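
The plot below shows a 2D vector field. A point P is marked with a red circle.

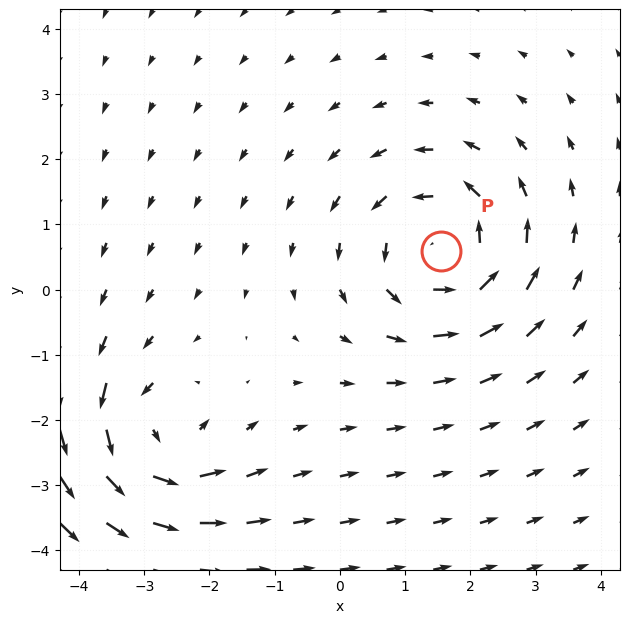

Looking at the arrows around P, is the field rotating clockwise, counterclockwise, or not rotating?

Near P at (1.6, 0.6) the arrows circulate counterclockwise. The curl (z-component) there is about +5; positive curl means counterclockwise rotation.

counterclockwise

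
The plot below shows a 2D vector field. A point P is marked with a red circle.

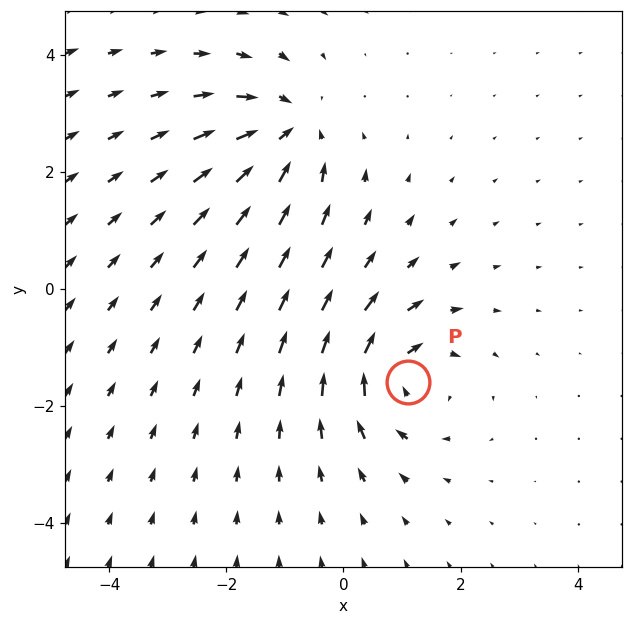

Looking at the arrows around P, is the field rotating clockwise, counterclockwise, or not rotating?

Near P at (1.1, -1.6) the arrows circulate clockwise. The curl (z-component) there is about -5; negative curl means clockwise rotation.

clockwise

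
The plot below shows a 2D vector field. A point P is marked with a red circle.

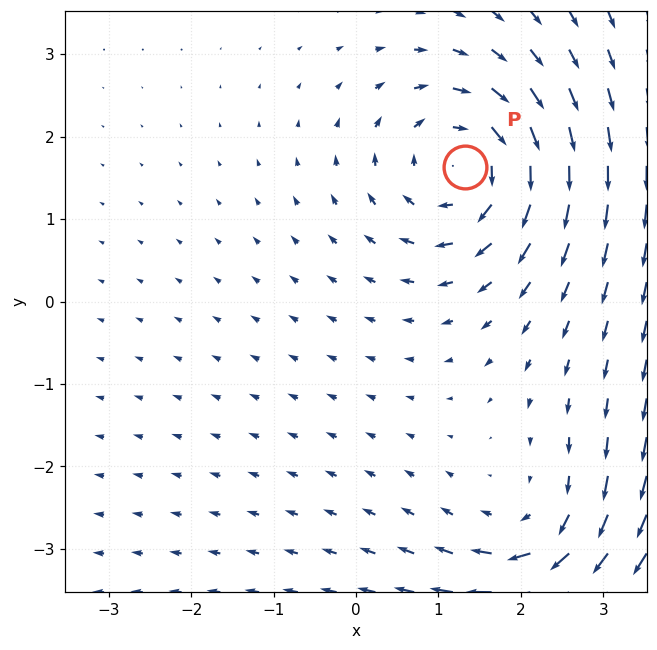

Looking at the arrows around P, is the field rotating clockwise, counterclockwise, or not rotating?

clockwise

Near P at (1.3, 1.6) the arrows circulate clockwise. The curl (z-component) there is about -5; negative curl means clockwise rotation.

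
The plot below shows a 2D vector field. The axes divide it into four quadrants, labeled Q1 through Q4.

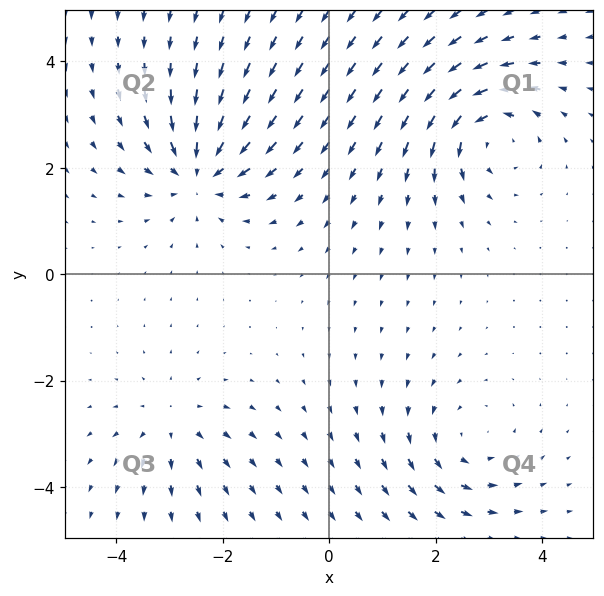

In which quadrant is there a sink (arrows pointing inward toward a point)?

Q2

The sink sits at approximately (-2.4, 1.9), which lies in quadrant Q2. The divergence there is about -5, negative as expected for a sink.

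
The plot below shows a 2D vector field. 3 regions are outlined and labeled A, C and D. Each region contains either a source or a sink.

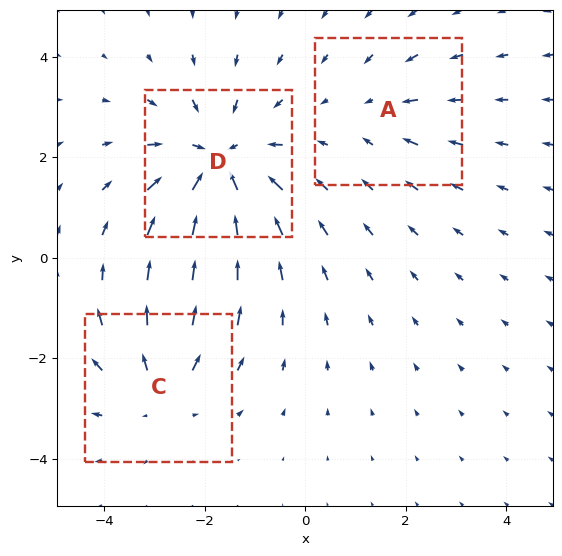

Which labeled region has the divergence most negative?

D

Divergence at each region's feature centre — A: about -2, C: about +3, D: about -4. Region D is most negative.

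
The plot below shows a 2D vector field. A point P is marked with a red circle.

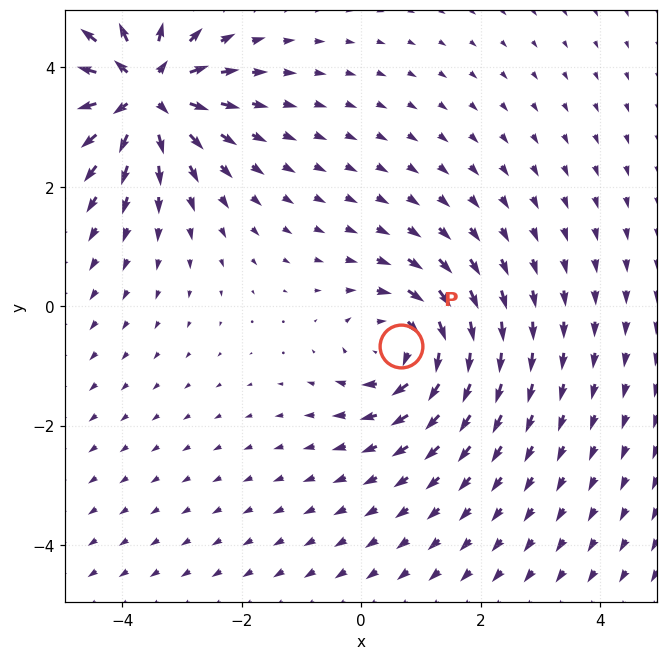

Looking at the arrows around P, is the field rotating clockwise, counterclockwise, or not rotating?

clockwise

Near P at (0.7, -0.7) the arrows circulate clockwise. The curl (z-component) there is about -4; negative curl means clockwise rotation.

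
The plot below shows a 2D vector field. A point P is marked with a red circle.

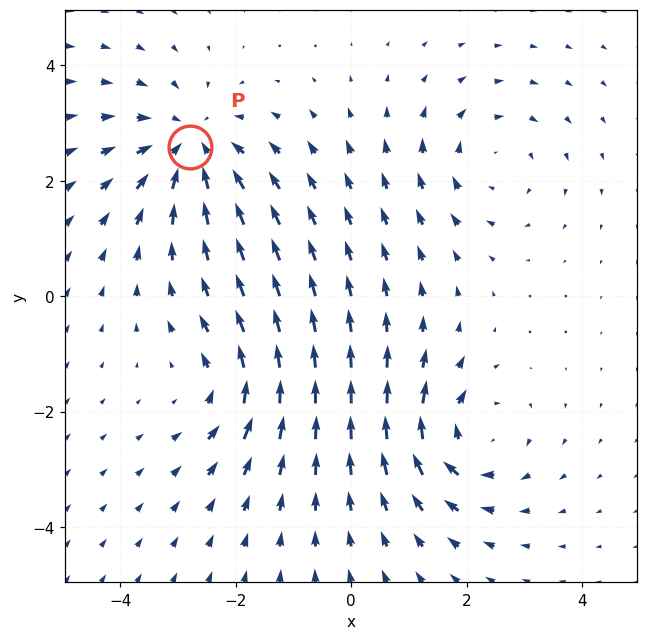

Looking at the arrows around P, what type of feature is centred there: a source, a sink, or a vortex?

sink

At P (-2.8, 2.6) the arrows converge inward. Divergence about -4, curl ≈0 — negative divergence with near-zero curl is a sink.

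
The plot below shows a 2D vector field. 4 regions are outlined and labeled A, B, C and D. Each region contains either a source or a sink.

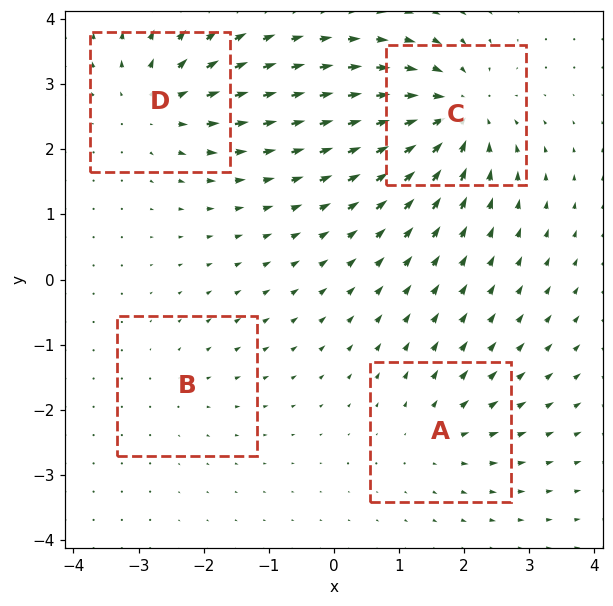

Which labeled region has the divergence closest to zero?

B

Divergence at each region's feature centre — A: about +4, B: about +2, C: about -8, D: about +6. Region B is closest to zero.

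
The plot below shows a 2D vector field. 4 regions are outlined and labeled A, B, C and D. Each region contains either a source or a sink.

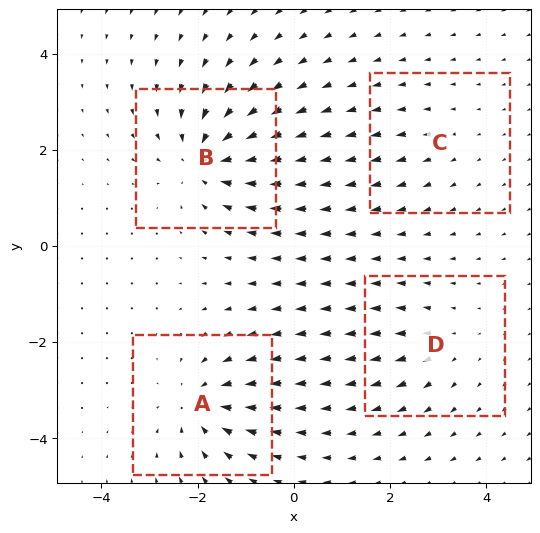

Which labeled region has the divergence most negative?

Divergence at each region's feature centre — A: about -6, B: about -7, C: about +2, D: about +3. Region B is most negative.

B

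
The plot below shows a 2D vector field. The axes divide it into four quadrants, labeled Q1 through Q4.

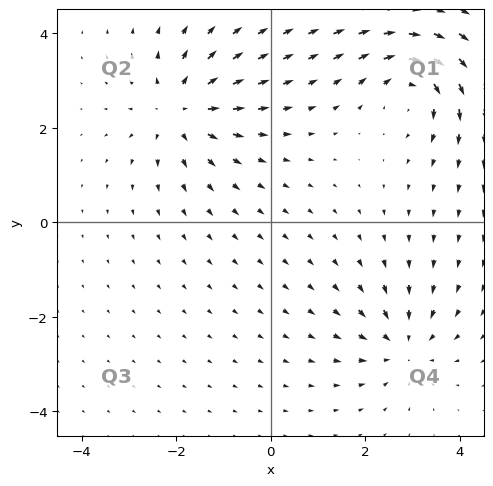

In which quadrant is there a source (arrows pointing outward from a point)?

The source sits at approximately (-1.9, 2.4), which lies in quadrant Q2. The divergence there is about +4, positive as expected for a source.

Q2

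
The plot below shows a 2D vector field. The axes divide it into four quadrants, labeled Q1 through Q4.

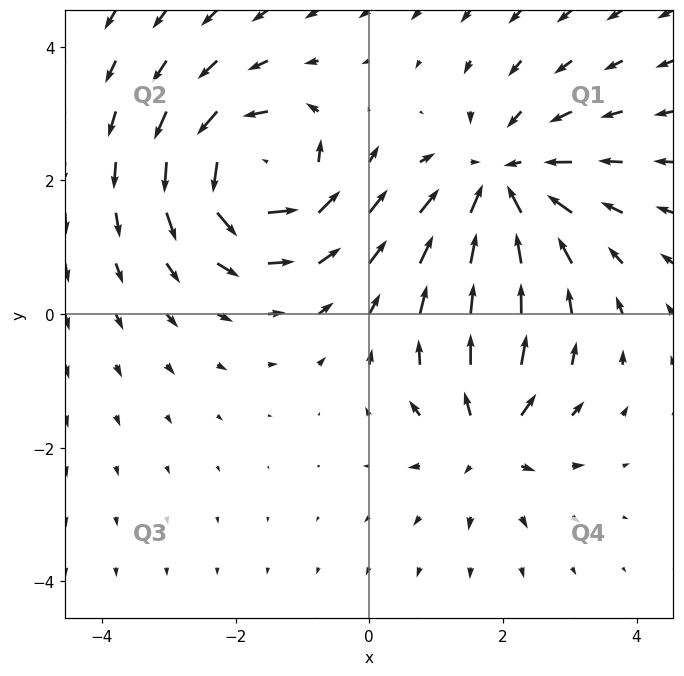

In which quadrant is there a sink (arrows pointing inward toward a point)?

The sink sits at approximately (2.0, 2.0), which lies in quadrant Q1. The divergence there is about -4, negative as expected for a sink.

Q1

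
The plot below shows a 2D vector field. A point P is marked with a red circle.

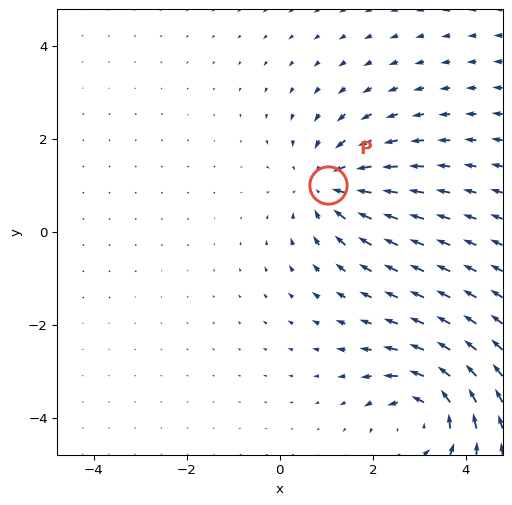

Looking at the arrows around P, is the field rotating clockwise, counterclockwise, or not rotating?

Near P at (1.0, 1.0) the arrows show no circulation. The curl there is ≈0.

not rotating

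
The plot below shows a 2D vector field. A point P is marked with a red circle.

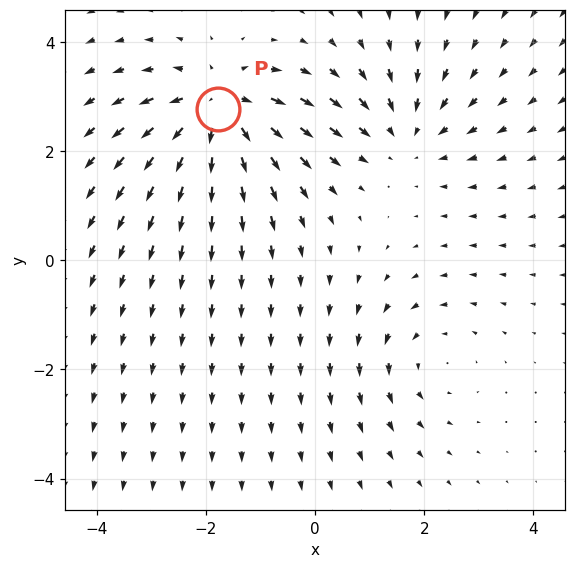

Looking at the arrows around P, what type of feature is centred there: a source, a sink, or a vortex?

At P (-1.8, 2.8) the arrows spread outward. Divergence about +5, curl ≈0 — positive divergence with near-zero curl is a source.

source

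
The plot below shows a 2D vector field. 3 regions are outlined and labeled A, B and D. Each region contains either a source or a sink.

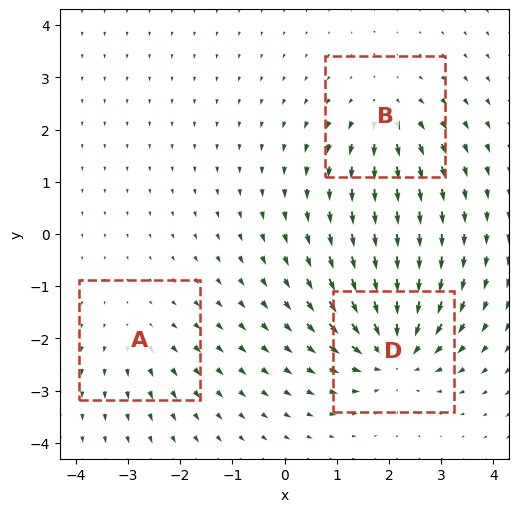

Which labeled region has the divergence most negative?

D

Divergence at each region's feature centre — A: about +2, B: about +3, D: about -6. Region D is most negative.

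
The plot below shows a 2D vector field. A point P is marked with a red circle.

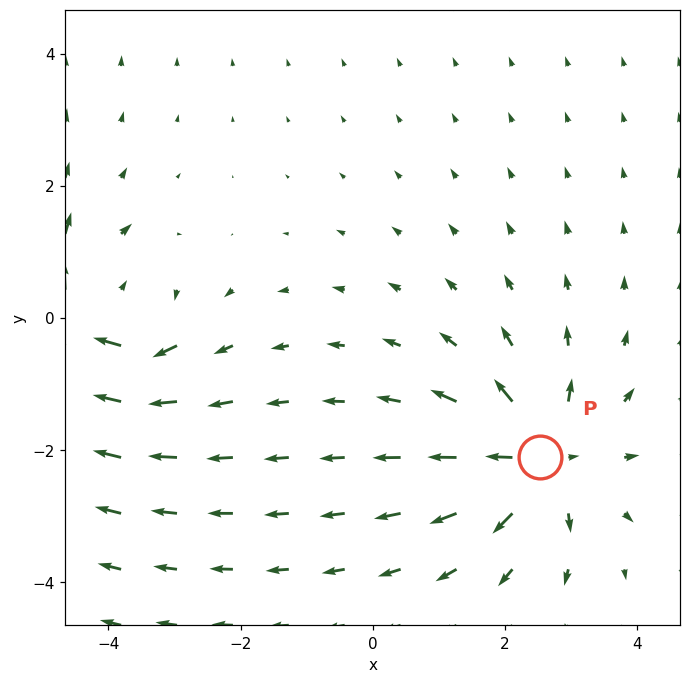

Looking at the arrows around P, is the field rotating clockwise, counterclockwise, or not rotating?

Near P at (2.5, -2.1) the arrows show no circulation. The curl there is ≈0.

not rotating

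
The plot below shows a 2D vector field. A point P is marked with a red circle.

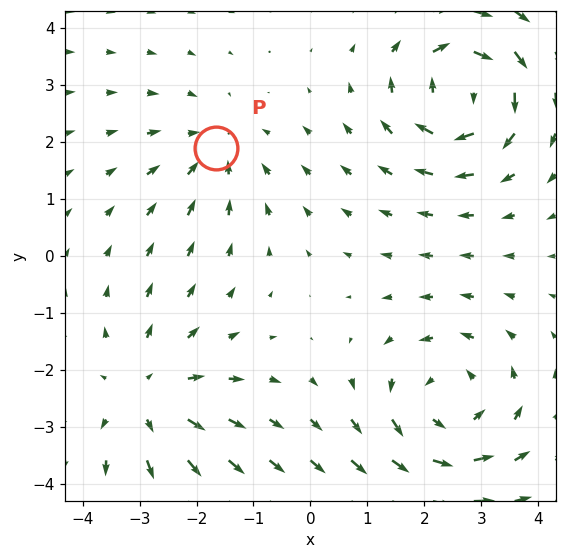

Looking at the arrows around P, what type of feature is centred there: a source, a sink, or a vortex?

At P (-1.7, 1.9) the arrows converge inward. Divergence about -3, curl ≈0 — negative divergence with near-zero curl is a sink.

sink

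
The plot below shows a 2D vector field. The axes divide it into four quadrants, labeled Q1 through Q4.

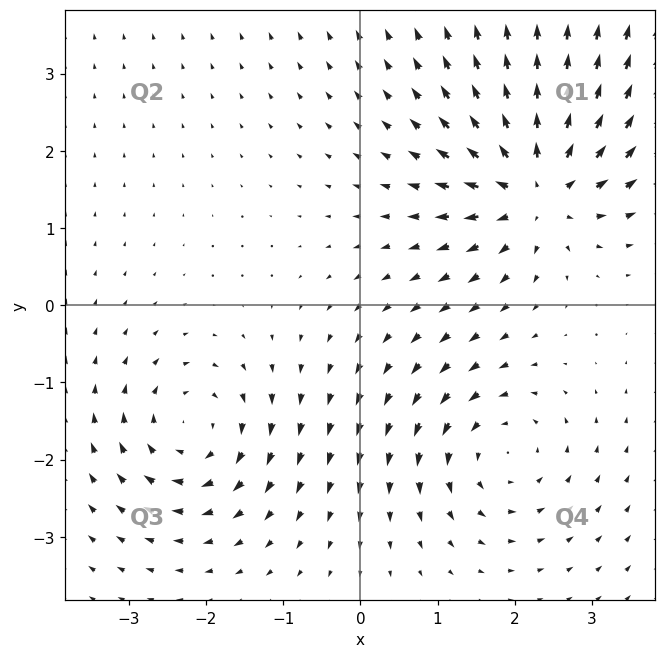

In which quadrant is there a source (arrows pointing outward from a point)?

Q1

The source sits at approximately (2.3, 1.5), which lies in quadrant Q1. The divergence there is about +6, positive as expected for a source.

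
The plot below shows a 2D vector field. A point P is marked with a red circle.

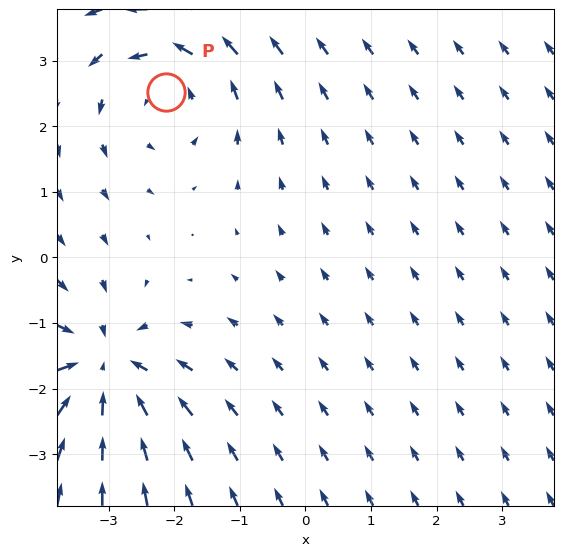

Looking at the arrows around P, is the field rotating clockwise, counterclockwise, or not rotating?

counterclockwise

Near P at (-2.1, 2.5) the arrows circulate counterclockwise. The curl (z-component) there is about +2; positive curl means counterclockwise rotation.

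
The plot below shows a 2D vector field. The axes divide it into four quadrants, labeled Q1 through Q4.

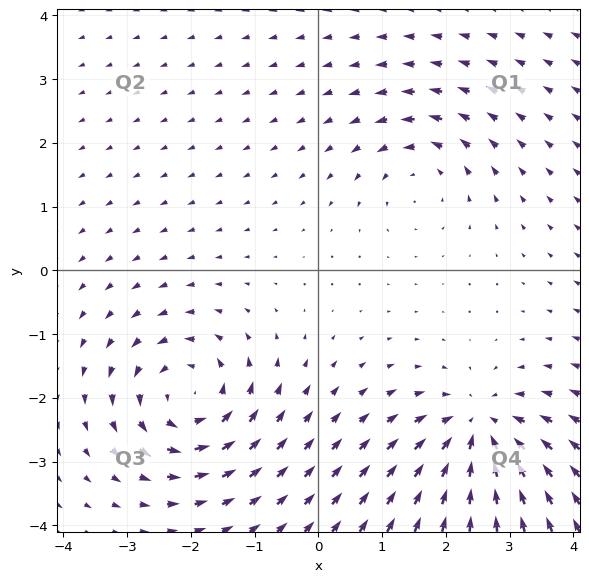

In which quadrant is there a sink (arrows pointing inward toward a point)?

Q4

The sink sits at approximately (2.5, -2.5), which lies in quadrant Q4. The divergence there is about -6, negative as expected for a sink.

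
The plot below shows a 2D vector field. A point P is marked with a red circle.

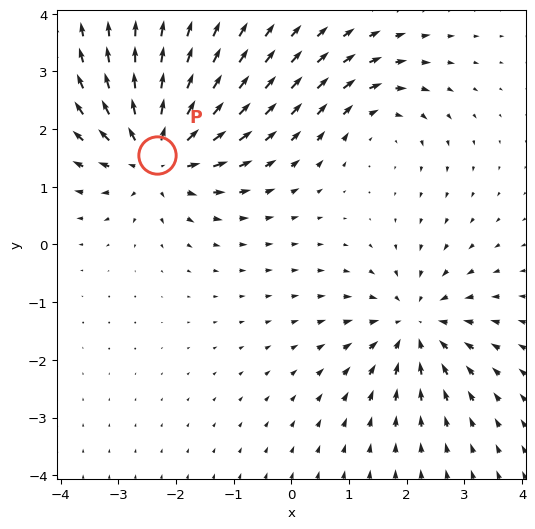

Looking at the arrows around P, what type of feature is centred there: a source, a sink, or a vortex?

At P (-2.3, 1.6) the arrows spread outward. Divergence about +6, curl ≈0 — positive divergence with near-zero curl is a source.

source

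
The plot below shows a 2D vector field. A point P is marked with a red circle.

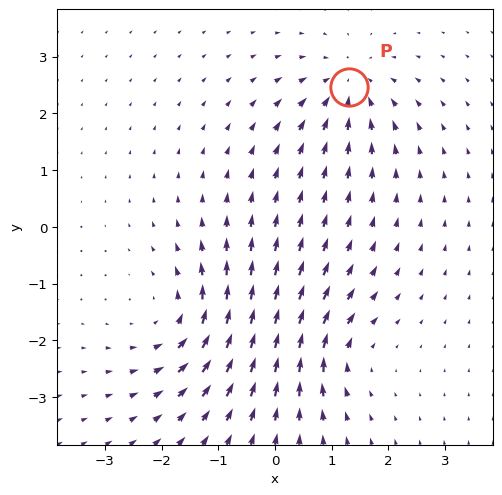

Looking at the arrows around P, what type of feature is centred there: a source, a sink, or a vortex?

sink

At P (1.3, 2.5) the arrows converge inward. Divergence about -4, curl ≈0 — negative divergence with near-zero curl is a sink.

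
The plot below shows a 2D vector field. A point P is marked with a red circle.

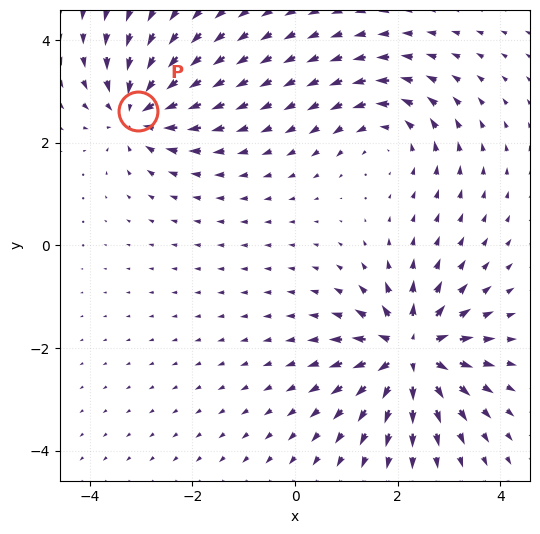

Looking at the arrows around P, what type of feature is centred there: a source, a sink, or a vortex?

sink

At P (-3.1, 2.6) the arrows converge inward. Divergence about -5, curl ≈0 — negative divergence with near-zero curl is a sink.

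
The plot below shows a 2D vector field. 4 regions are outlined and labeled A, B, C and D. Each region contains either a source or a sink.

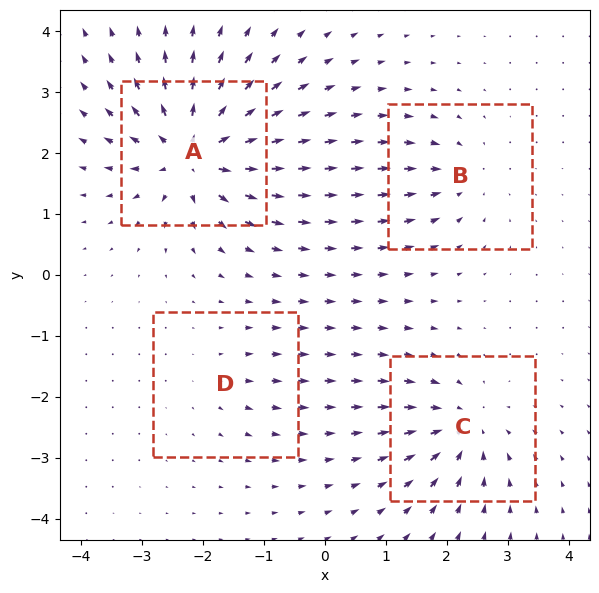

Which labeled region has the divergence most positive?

Divergence at each region's feature centre — A: about +9, B: about -4, C: about -6, D: about +2. Region A is most positive.

A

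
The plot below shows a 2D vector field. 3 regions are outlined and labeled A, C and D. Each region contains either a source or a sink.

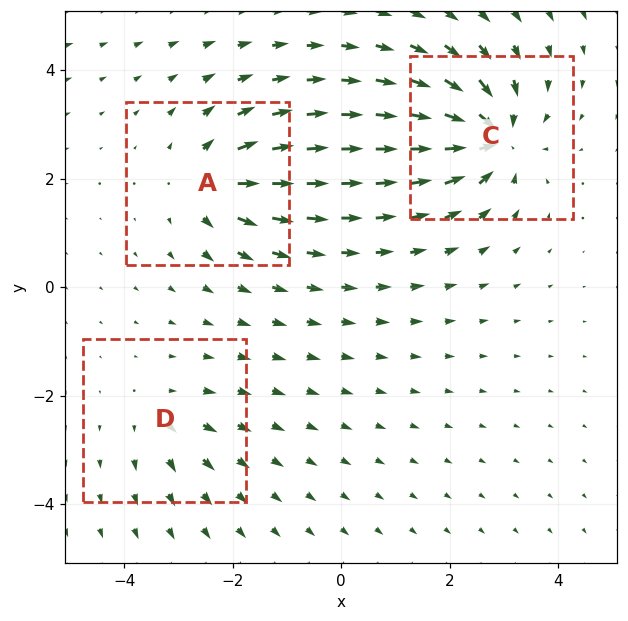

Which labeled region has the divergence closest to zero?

D

Divergence at each region's feature centre — A: about +4, C: about -6, D: about +2. Region D is closest to zero.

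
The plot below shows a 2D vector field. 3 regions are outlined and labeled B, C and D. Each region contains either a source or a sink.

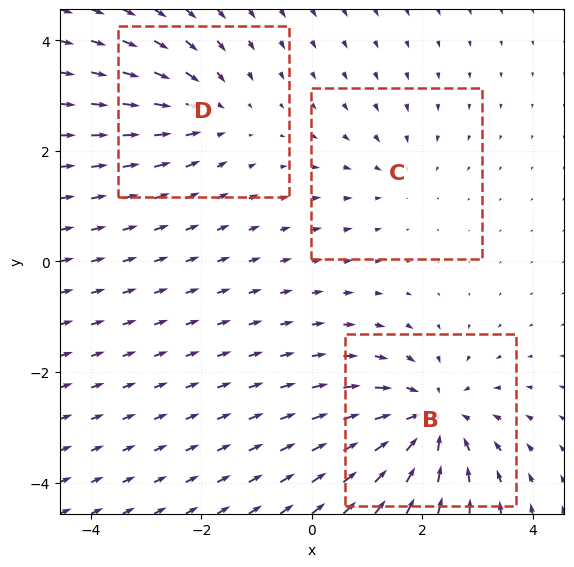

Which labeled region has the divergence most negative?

Divergence at each region's feature centre — B: about -5, C: about -2, D: about -3. Region B is most negative.

B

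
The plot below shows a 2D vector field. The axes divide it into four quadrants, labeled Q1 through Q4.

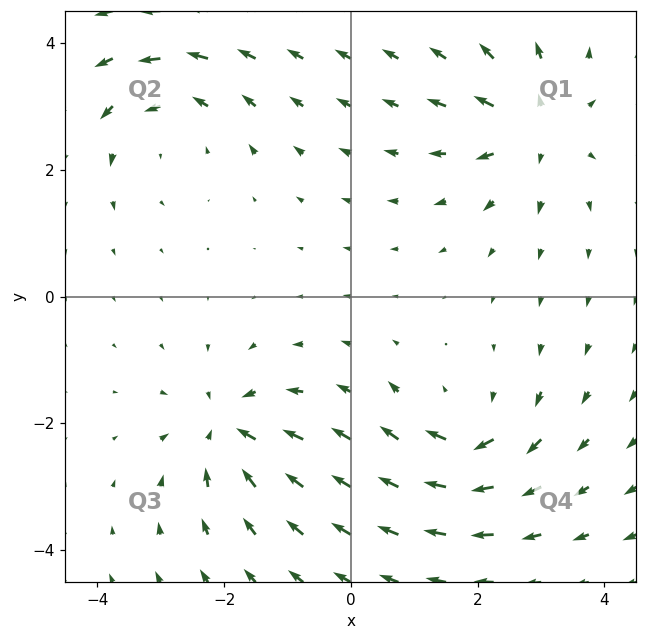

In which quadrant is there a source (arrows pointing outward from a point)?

The source sits at approximately (2.9, 2.7), which lies in quadrant Q1. The divergence there is about +5, positive as expected for a source.

Q1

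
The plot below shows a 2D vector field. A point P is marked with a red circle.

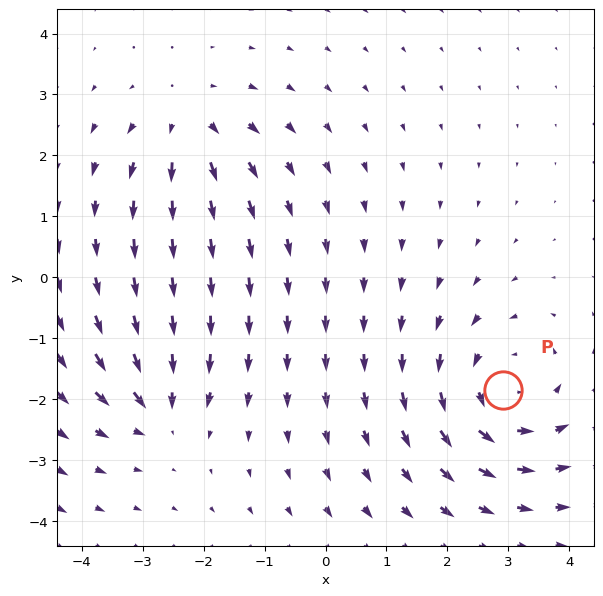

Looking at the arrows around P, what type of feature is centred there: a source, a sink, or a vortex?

vortex

At P (2.9, -1.8) the arrows circulate counterclockwise. Divergence ≈0, curl about +4 — near-zero divergence with nonzero curl is a vortex.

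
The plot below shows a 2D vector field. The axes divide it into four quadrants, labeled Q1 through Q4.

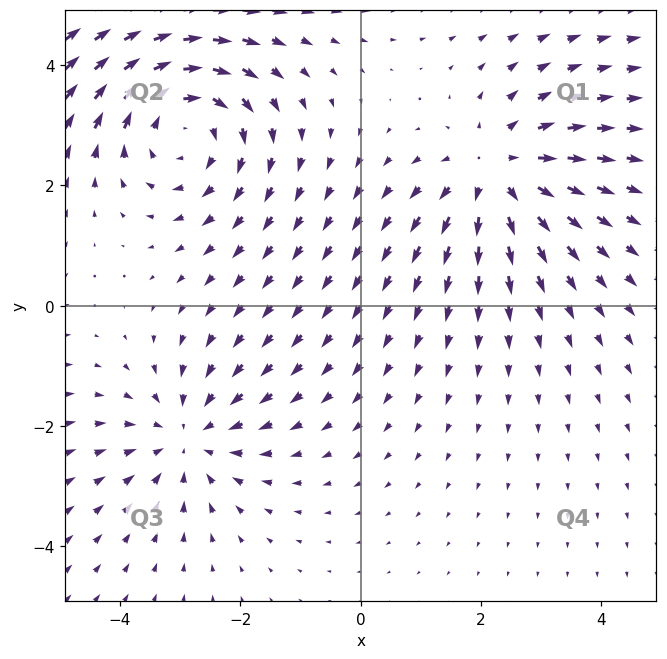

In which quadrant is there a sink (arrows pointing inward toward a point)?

The sink sits at approximately (-2.9, -2.2), which lies in quadrant Q3. The divergence there is about -3, negative as expected for a sink.

Q3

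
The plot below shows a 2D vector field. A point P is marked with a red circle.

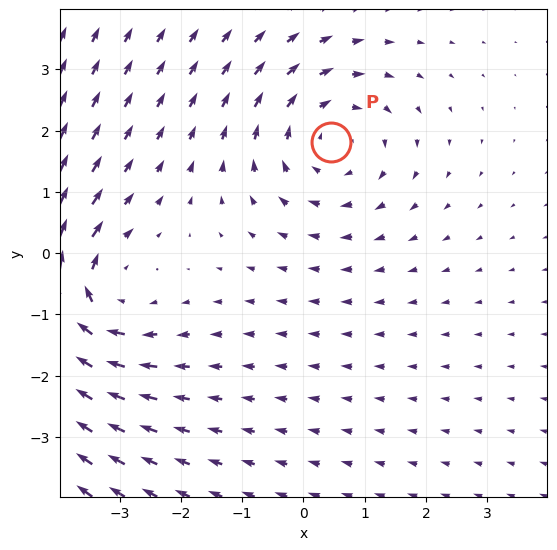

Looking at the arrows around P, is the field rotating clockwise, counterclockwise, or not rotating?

clockwise

Near P at (0.5, 1.8) the arrows circulate clockwise. The curl (z-component) there is about -3; negative curl means clockwise rotation.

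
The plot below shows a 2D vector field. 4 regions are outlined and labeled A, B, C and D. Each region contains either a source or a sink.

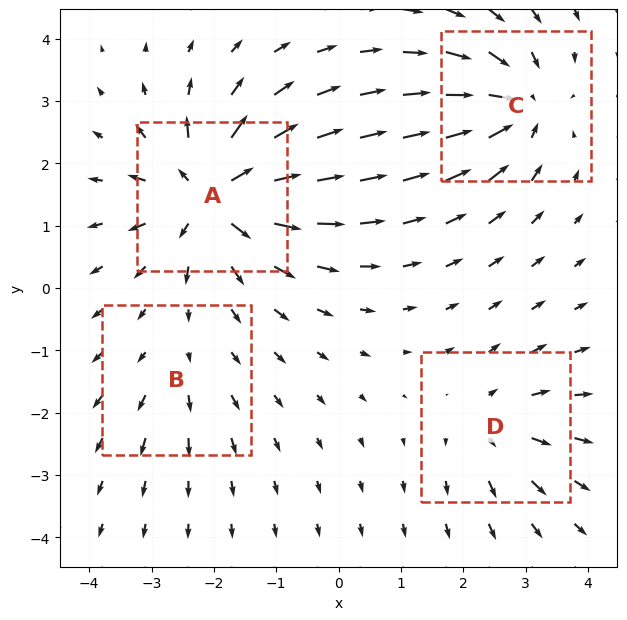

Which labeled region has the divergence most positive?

A

Divergence at each region's feature centre — A: about +8, B: about +2, C: about -6, D: about +4. Region A is most positive.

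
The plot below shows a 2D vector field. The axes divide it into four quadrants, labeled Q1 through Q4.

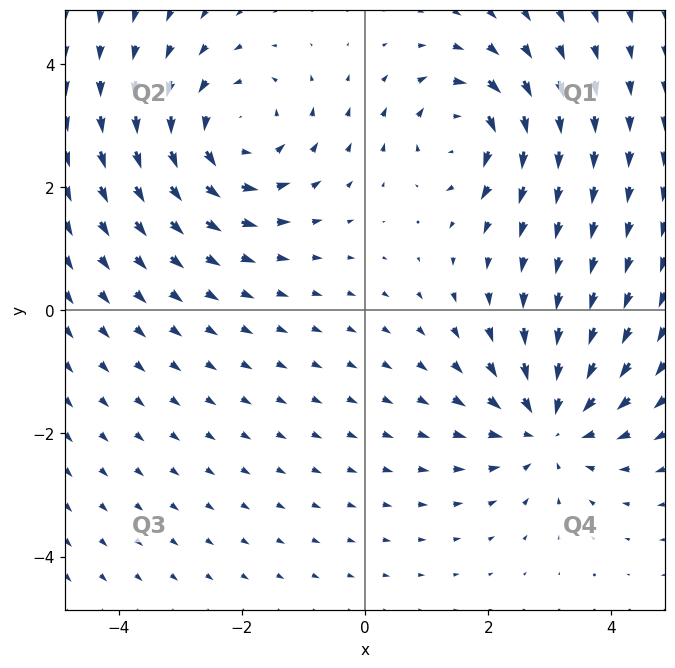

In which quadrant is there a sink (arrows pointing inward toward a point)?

Q4

The sink sits at approximately (3.0, -1.9), which lies in quadrant Q4. The divergence there is about -4, negative as expected for a sink.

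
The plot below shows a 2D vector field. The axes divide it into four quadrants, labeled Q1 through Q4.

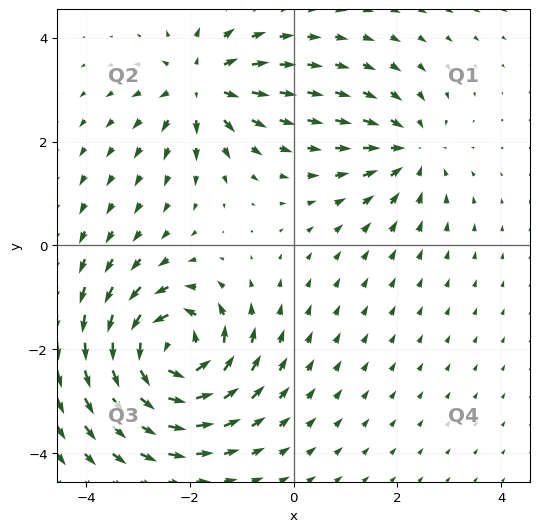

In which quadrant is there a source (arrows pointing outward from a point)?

Q2

The source sits at approximately (-1.8, 3.1), which lies in quadrant Q2. The divergence there is about +4, positive as expected for a source.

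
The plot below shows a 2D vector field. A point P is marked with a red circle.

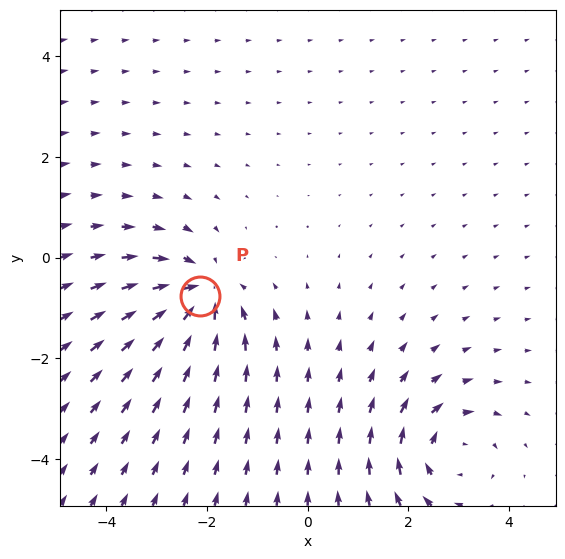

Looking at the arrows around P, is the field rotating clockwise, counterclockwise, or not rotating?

not rotating

Near P at (-2.1, -0.8) the arrows show no circulation. The curl there is ≈0.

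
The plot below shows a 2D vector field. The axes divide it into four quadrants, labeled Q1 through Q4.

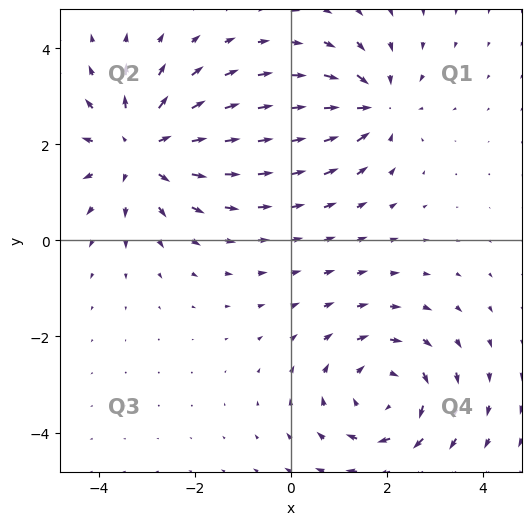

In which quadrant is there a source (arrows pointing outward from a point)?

Q2

The source sits at approximately (-3.1, 1.9), which lies in quadrant Q2. The divergence there is about +4, positive as expected for a source.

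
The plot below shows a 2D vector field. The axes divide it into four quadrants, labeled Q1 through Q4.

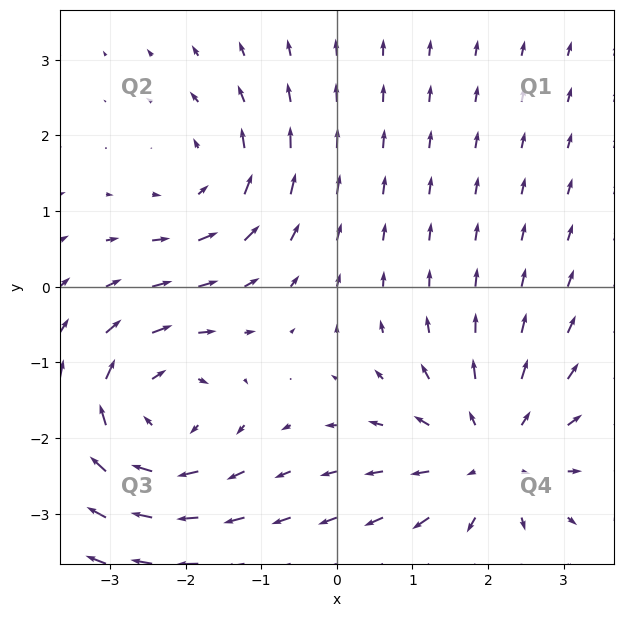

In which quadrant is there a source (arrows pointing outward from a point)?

The source sits at approximately (2.0, -2.3), which lies in quadrant Q4. The divergence there is about +4, positive as expected for a source.

Q4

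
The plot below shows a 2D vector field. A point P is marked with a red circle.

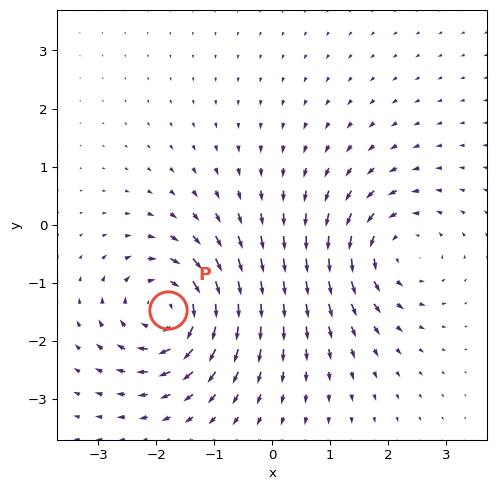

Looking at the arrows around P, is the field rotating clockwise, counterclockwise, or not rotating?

Near P at (-1.8, -1.5) the arrows circulate clockwise. The curl (z-component) there is about -6; negative curl means clockwise rotation.

clockwise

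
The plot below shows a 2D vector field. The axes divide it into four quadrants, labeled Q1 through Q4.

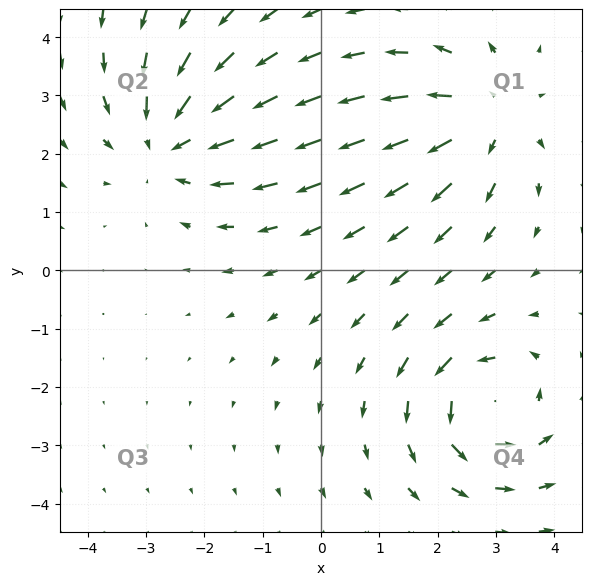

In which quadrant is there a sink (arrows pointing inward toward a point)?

Q2

The sink sits at approximately (-2.6, 2.2), which lies in quadrant Q2. The divergence there is about -4, negative as expected for a sink.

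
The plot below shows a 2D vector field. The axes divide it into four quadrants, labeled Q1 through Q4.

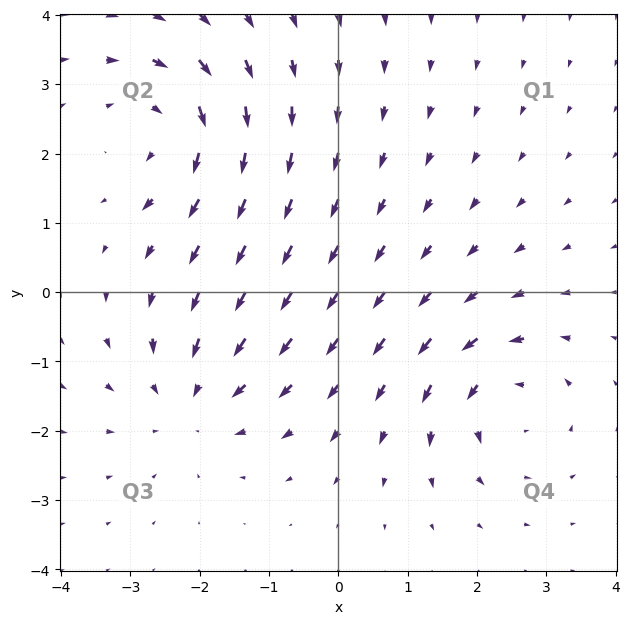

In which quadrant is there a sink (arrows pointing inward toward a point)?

The sink sits at approximately (-2.1, -1.6), which lies in quadrant Q3. The divergence there is about -4, negative as expected for a sink.

Q3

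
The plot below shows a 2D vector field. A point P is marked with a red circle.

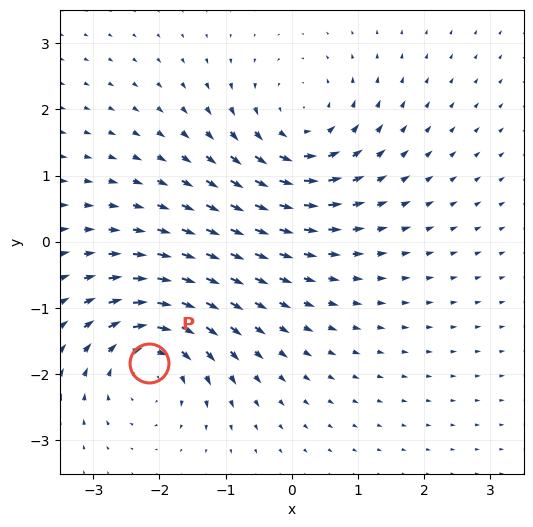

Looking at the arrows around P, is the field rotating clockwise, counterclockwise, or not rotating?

Near P at (-2.2, -1.8) the arrows circulate clockwise. The curl (z-component) there is about -6; negative curl means clockwise rotation.

clockwise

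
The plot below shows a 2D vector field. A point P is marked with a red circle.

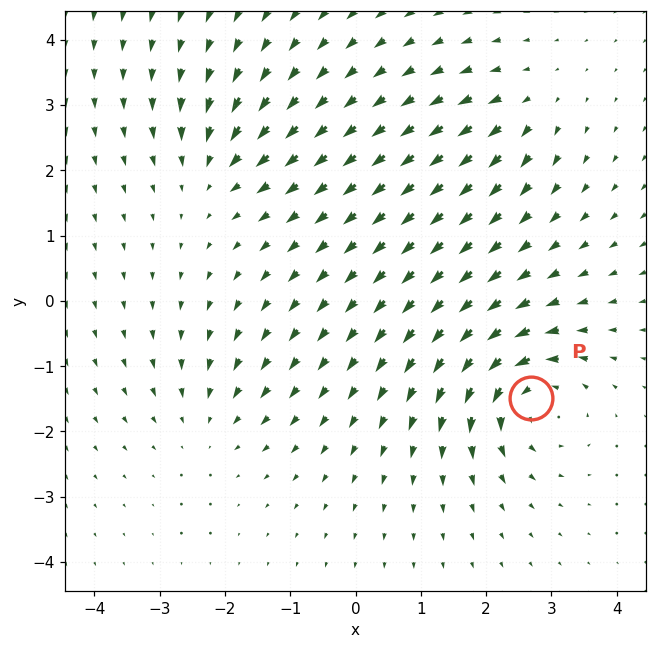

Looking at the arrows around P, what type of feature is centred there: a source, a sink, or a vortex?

vortex

At P (2.7, -1.5) the arrows circulate counterclockwise. Divergence ≈0, curl about +7 — near-zero divergence with nonzero curl is a vortex.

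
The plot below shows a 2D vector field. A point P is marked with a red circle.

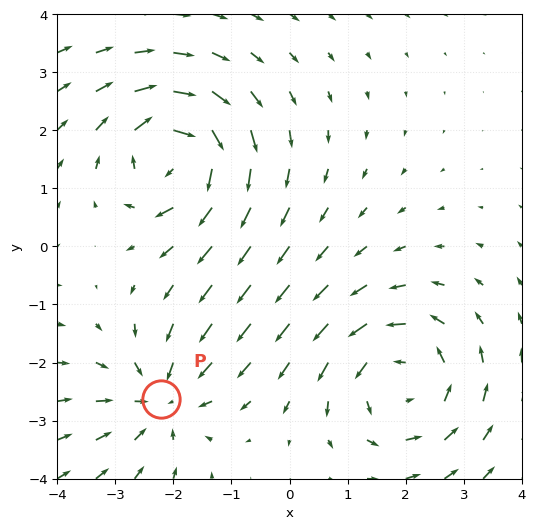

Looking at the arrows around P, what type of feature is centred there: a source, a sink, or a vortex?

sink

At P (-2.2, -2.6) the arrows converge inward. Divergence about -4, curl ≈0 — negative divergence with near-zero curl is a sink.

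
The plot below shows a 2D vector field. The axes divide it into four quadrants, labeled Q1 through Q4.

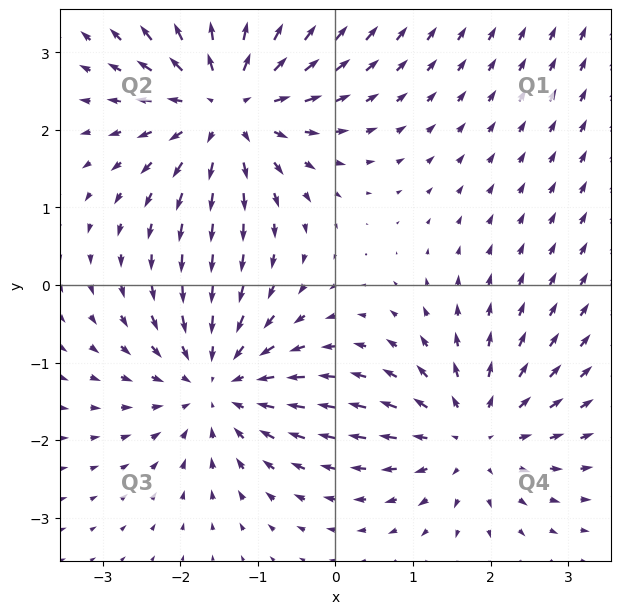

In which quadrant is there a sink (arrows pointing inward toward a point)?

The sink sits at approximately (-1.5, -1.3), which lies in quadrant Q3. The divergence there is about -4, negative as expected for a sink.

Q3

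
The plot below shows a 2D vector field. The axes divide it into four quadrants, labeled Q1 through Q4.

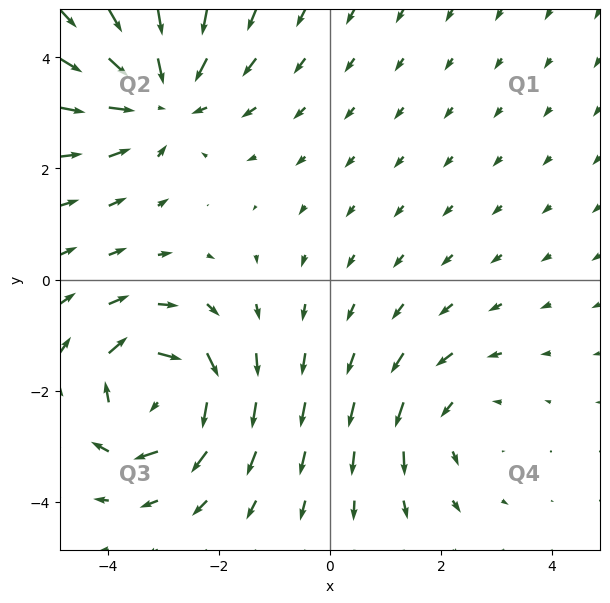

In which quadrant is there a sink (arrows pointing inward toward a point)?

Q2

The sink sits at approximately (-3.1, 3.3), which lies in quadrant Q2. The divergence there is about -4, negative as expected for a sink.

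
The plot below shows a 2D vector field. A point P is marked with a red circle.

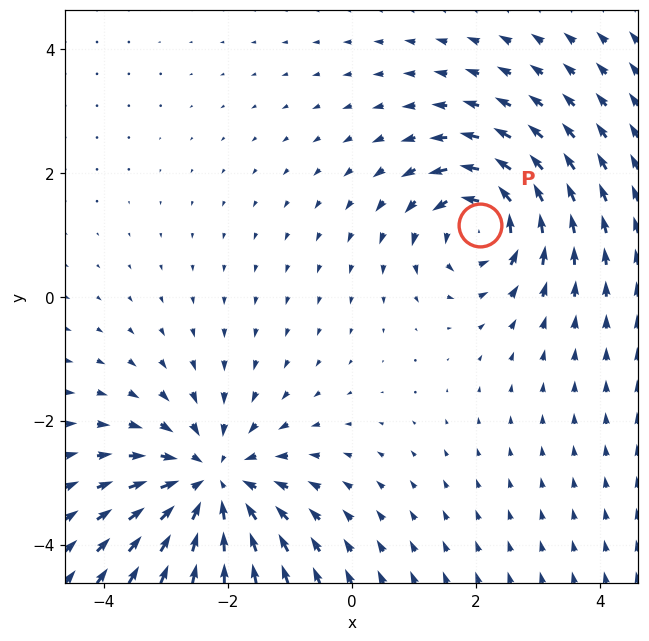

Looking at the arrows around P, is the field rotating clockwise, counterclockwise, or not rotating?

counterclockwise

Near P at (2.1, 1.2) the arrows circulate counterclockwise. The curl (z-component) there is about +5; positive curl means counterclockwise rotation.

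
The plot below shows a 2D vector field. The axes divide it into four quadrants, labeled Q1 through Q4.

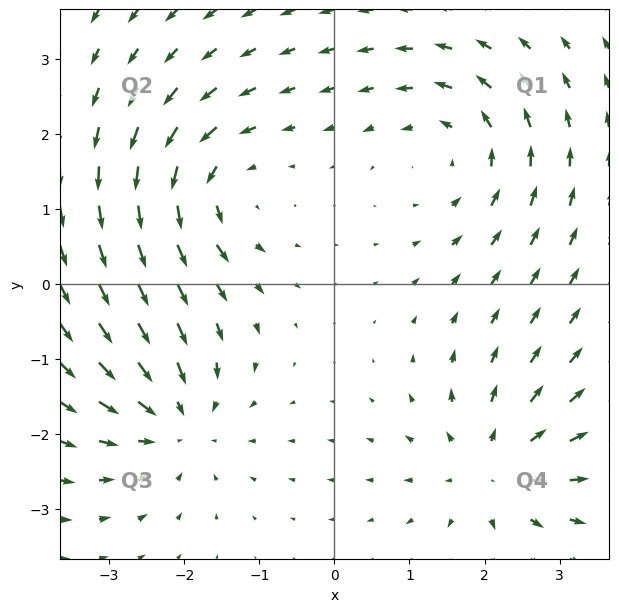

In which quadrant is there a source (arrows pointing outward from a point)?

Q4

The source sits at approximately (2.1, -2.5), which lies in quadrant Q4. The divergence there is about +5, positive as expected for a source.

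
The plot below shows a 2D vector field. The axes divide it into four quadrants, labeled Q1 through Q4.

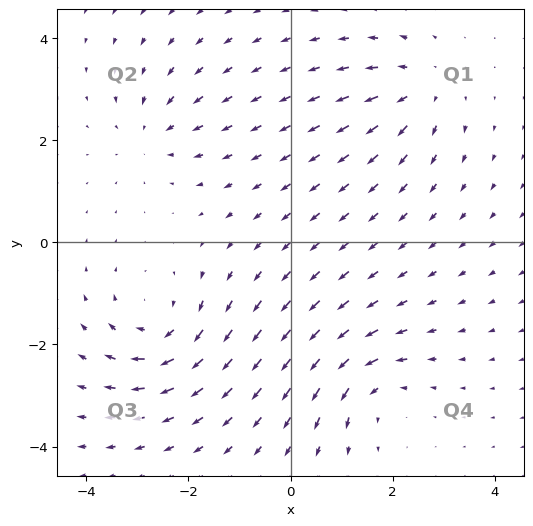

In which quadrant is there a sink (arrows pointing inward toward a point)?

The sink sits at approximately (-2.7, 2.1), which lies in quadrant Q2. The divergence there is about -4, negative as expected for a sink.

Q2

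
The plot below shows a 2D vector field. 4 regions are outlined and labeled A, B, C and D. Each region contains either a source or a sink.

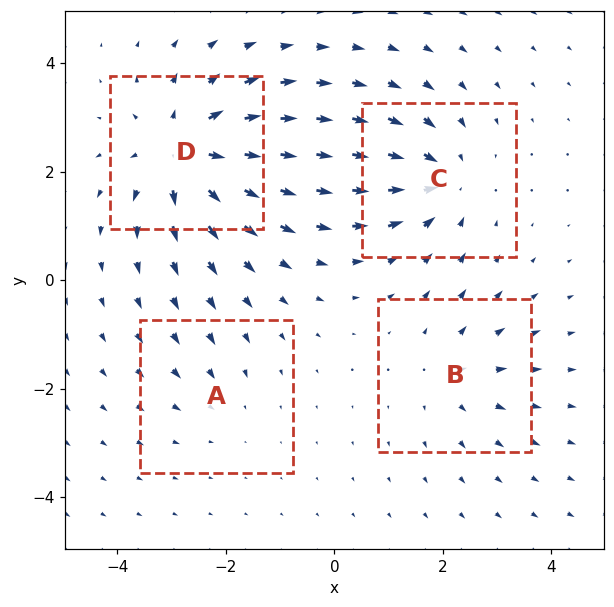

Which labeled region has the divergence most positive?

Divergence at each region's feature centre — A: about -2, B: about +3, C: about -5, D: about +7. Region D is most positive.

D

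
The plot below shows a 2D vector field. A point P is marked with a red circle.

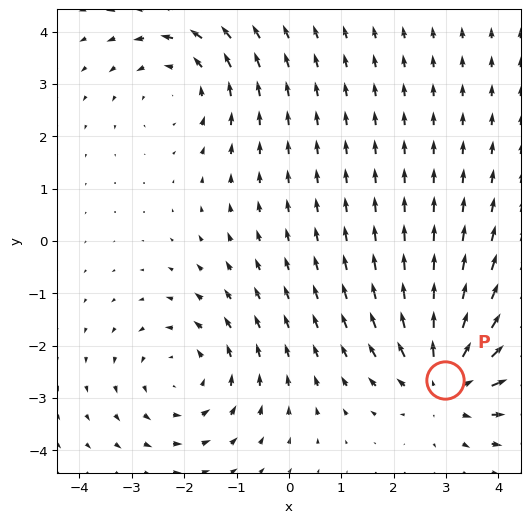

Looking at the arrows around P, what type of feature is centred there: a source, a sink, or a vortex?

source

At P (3.0, -2.7) the arrows spread outward. Divergence about +4, curl ≈0 — positive divergence with near-zero curl is a source.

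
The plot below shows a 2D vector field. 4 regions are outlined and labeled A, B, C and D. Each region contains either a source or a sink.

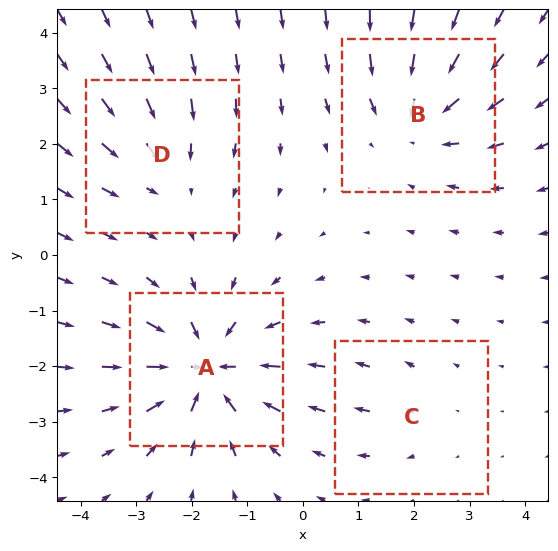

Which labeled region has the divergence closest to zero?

Divergence at each region's feature centre — A: about -8, B: about -5, C: about +2, D: about -4. Region C is closest to zero.

C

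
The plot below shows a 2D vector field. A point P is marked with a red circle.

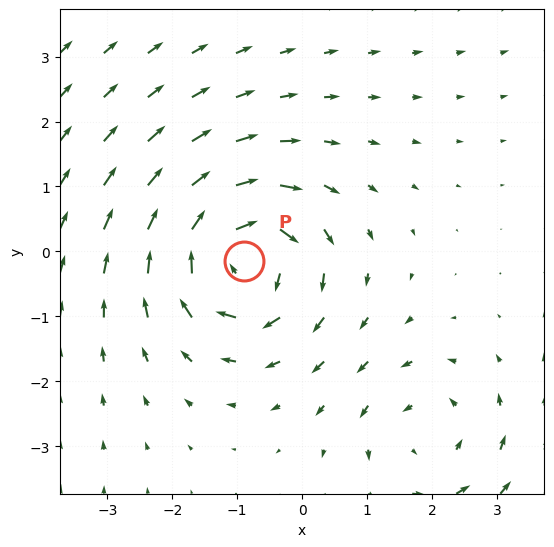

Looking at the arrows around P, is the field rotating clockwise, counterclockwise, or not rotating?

Near P at (-0.9, -0.1) the arrows circulate clockwise. The curl (z-component) there is about -5; negative curl means clockwise rotation.

clockwise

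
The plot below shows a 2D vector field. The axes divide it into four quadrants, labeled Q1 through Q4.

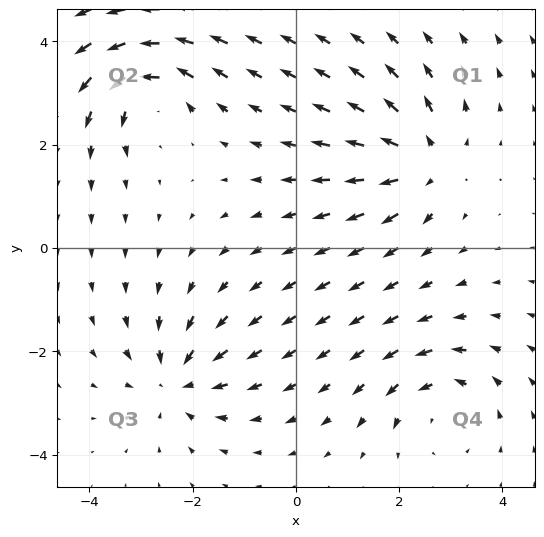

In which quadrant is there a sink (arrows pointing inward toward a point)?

The sink sits at approximately (-2.3, -2.6), which lies in quadrant Q3. The divergence there is about -5, negative as expected for a sink.

Q3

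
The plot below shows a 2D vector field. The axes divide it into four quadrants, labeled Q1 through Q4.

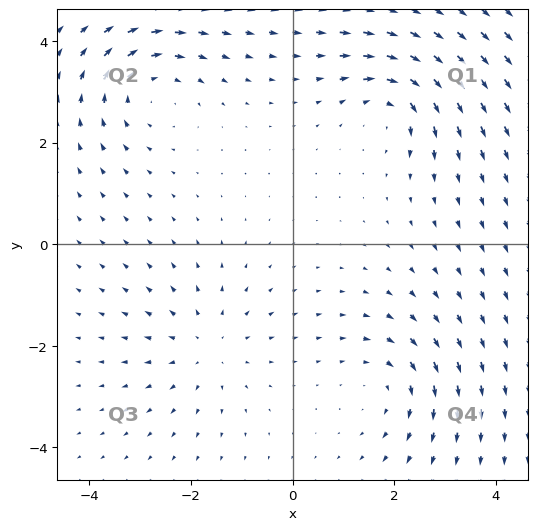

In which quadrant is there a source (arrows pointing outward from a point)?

Q3

The source sits at approximately (-1.7, -2.0), which lies in quadrant Q3. The divergence there is about +3, positive as expected for a source.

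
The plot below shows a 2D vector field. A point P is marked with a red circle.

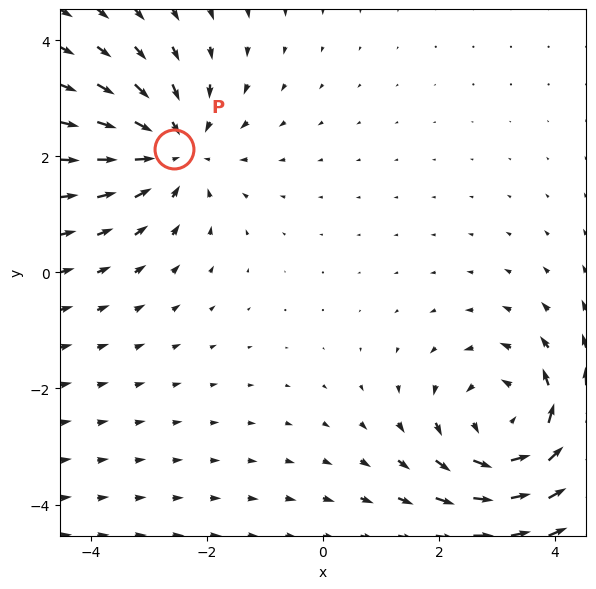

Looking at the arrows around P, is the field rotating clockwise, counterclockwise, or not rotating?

not rotating

Near P at (-2.6, 2.1) the arrows show no circulation. The curl there is ≈0.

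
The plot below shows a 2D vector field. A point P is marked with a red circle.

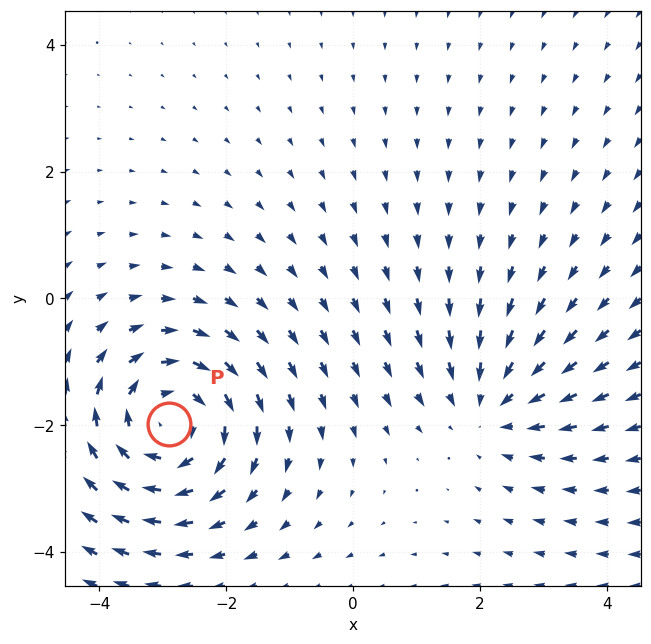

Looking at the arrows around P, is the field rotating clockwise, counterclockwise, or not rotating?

clockwise

Near P at (-2.9, -2.0) the arrows circulate clockwise. The curl (z-component) there is about -4; negative curl means clockwise rotation.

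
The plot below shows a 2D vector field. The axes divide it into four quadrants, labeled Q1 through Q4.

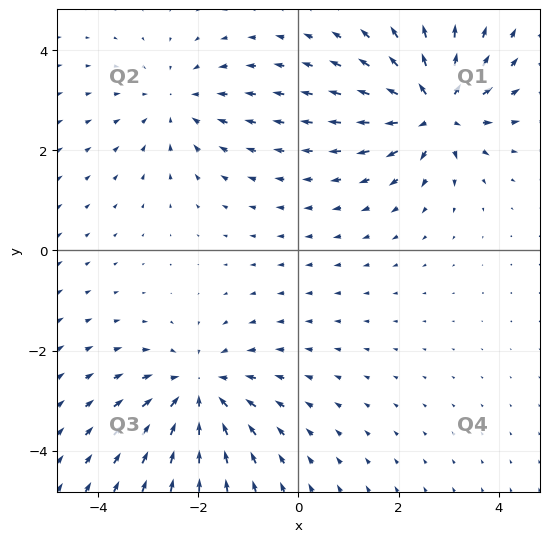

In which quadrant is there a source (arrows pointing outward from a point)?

Q1

The source sits at approximately (2.7, 2.8), which lies in quadrant Q1. The divergence there is about +5, positive as expected for a source.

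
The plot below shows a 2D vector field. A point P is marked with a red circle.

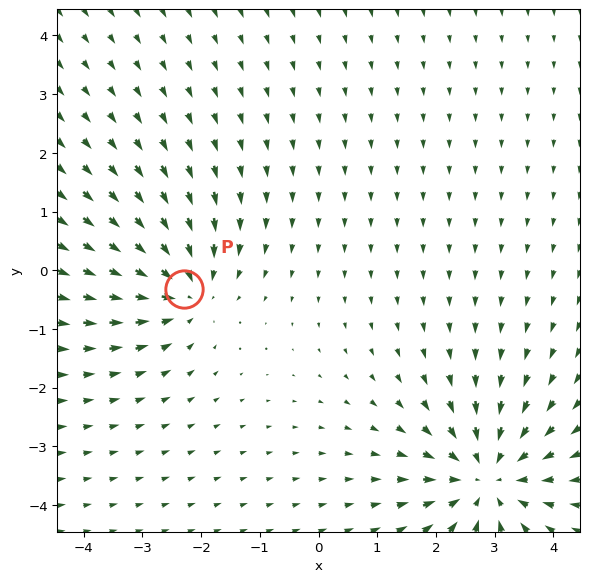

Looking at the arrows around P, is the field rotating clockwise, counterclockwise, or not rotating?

Near P at (-2.3, -0.3) the arrows show no circulation. The curl there is ≈0.

not rotating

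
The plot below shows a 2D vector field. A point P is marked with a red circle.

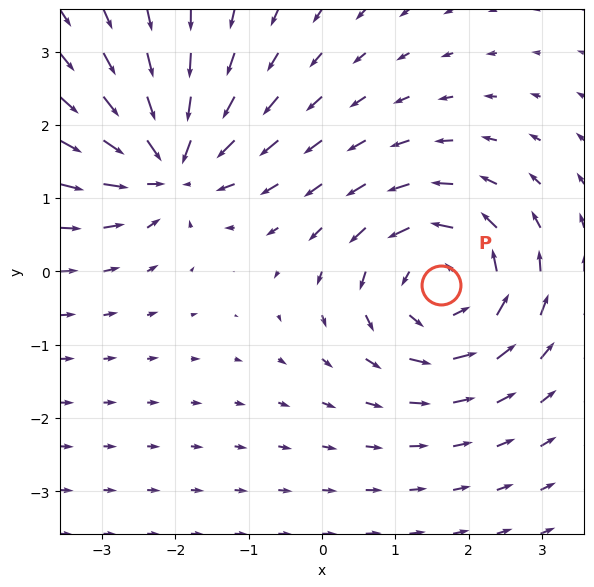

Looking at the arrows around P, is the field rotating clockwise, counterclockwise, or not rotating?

Near P at (1.6, -0.2) the arrows circulate counterclockwise. The curl (z-component) there is about +4; positive curl means counterclockwise rotation.

counterclockwise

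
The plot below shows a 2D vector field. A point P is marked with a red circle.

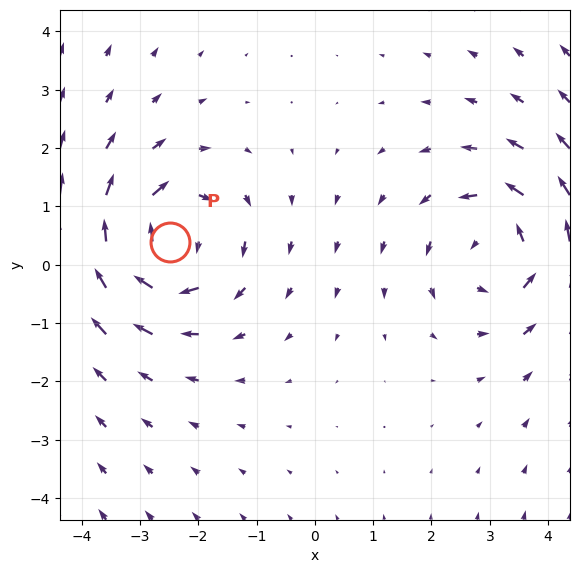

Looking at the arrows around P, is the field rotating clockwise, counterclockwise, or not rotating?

clockwise

Near P at (-2.5, 0.4) the arrows circulate clockwise. The curl (z-component) there is about -4; negative curl means clockwise rotation.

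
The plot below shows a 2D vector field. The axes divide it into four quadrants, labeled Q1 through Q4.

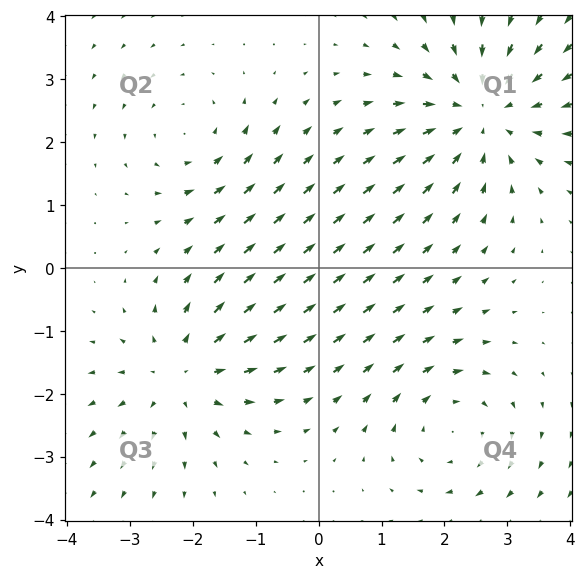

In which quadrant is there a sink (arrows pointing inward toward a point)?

The sink sits at approximately (2.6, 2.5), which lies in quadrant Q1. The divergence there is about -4, negative as expected for a sink.

Q1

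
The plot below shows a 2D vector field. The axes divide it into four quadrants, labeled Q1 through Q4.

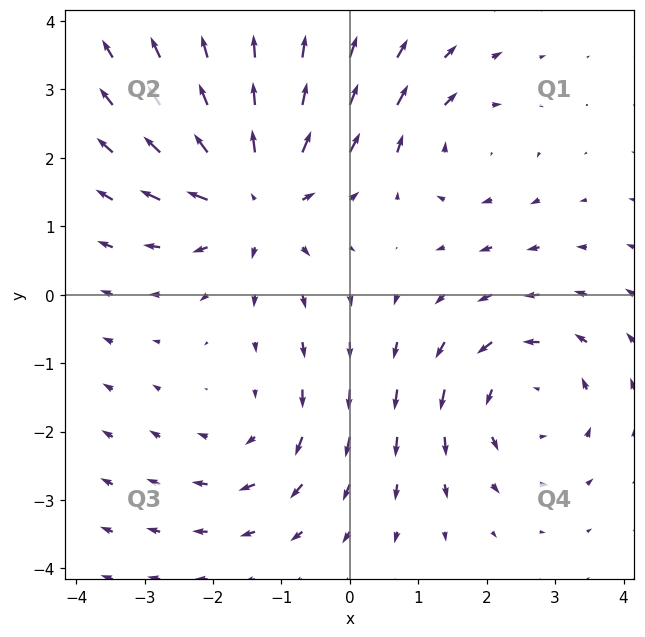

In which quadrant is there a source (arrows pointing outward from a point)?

Q2

The source sits at approximately (-1.4, 1.4), which lies in quadrant Q2. The divergence there is about +5, positive as expected for a source.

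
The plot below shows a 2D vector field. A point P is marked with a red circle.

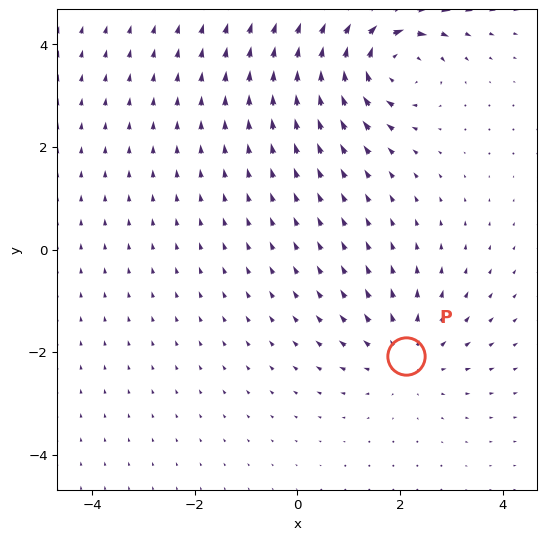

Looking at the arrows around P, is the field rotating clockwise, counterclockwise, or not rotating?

not rotating

Near P at (2.1, -2.1) the arrows show no circulation. The curl there is ≈0.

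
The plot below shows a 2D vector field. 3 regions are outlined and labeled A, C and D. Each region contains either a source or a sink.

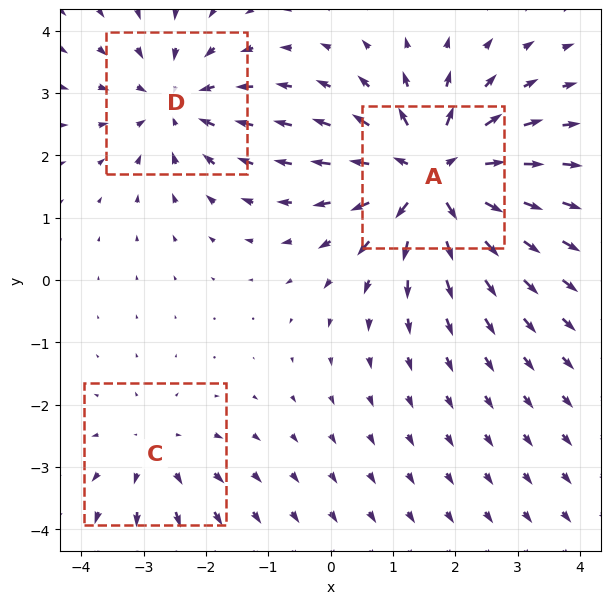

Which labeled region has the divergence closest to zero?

Divergence at each region's feature centre — A: about +6, C: about +2, D: about -3. Region C is closest to zero.

C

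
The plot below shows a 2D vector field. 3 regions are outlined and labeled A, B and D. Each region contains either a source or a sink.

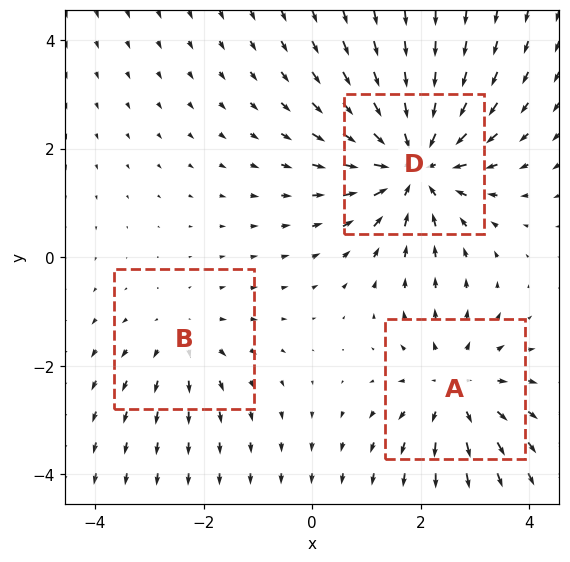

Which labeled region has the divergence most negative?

Divergence at each region's feature centre — A: about +3, B: about +2, D: about -5. Region D is most negative.

D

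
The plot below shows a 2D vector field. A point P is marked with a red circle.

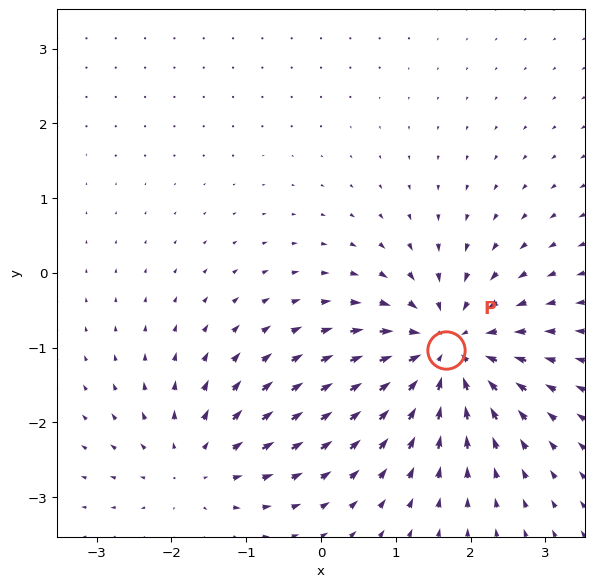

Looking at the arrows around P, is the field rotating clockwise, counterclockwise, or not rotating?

not rotating

Near P at (1.7, -1.0) the arrows show no circulation. The curl there is ≈0.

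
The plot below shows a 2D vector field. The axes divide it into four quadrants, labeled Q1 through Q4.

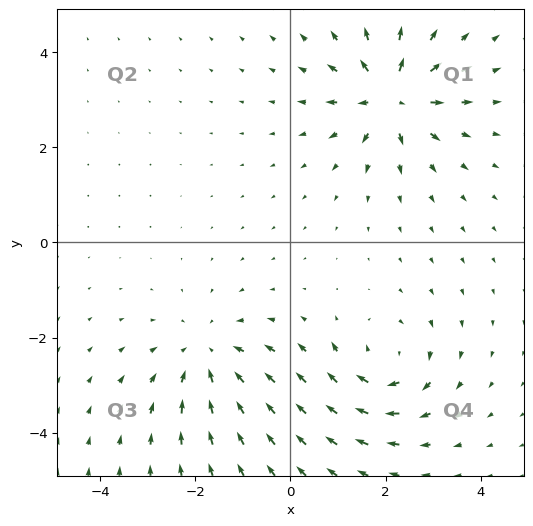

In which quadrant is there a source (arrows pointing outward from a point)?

Q1

The source sits at approximately (2.1, 3.1), which lies in quadrant Q1. The divergence there is about +7, positive as expected for a source.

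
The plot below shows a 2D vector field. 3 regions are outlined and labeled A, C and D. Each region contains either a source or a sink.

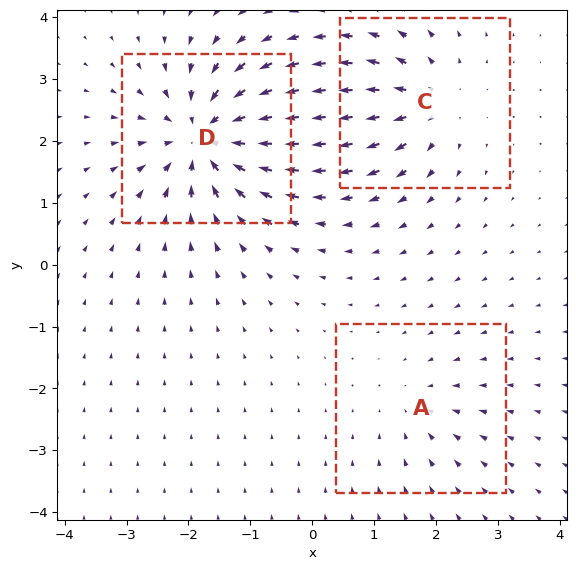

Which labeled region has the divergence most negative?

D

Divergence at each region's feature centre — A: about -2, C: about +4, D: about -6. Region D is most negative.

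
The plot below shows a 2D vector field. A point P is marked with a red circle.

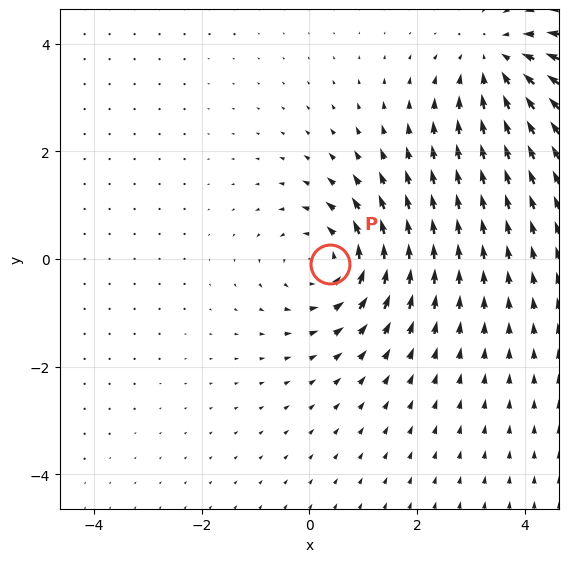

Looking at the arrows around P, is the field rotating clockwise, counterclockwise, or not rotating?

counterclockwise

Near P at (0.4, -0.1) the arrows circulate counterclockwise. The curl (z-component) there is about +5; positive curl means counterclockwise rotation.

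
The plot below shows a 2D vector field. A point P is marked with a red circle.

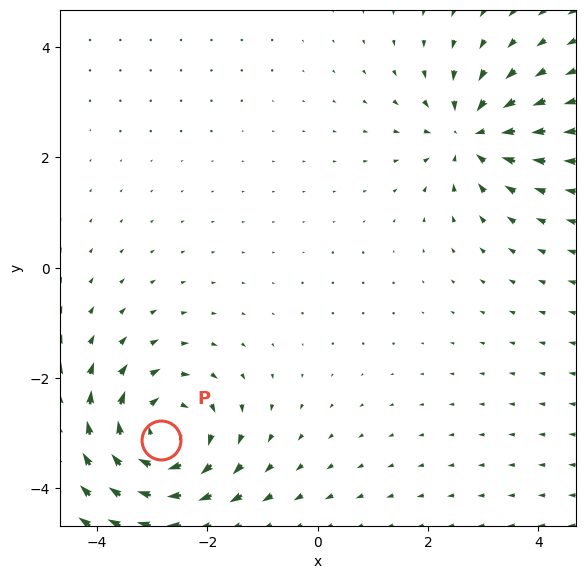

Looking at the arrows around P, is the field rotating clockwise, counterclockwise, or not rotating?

Near P at (-2.8, -3.1) the arrows circulate clockwise. The curl (z-component) there is about -4; negative curl means clockwise rotation.

clockwise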